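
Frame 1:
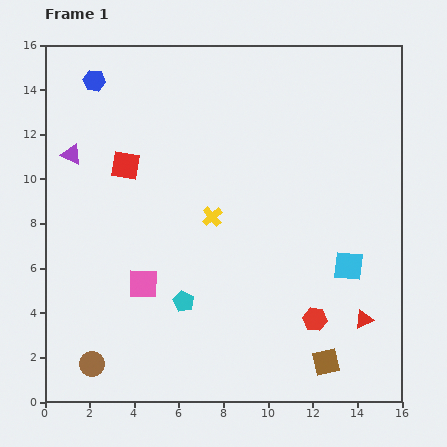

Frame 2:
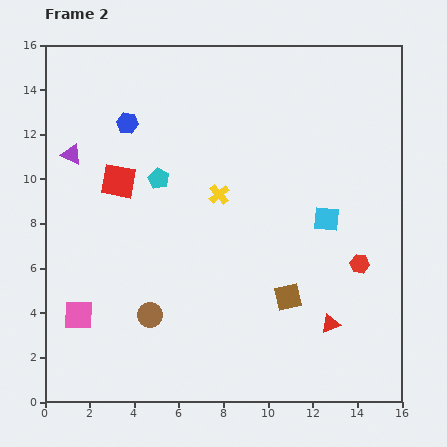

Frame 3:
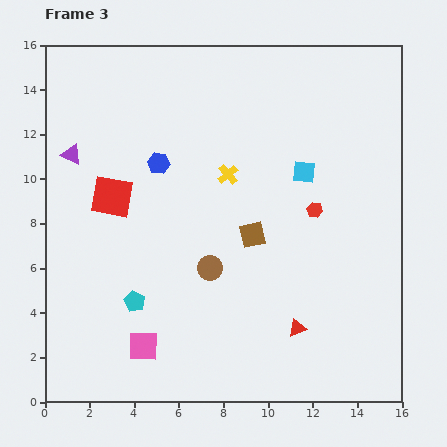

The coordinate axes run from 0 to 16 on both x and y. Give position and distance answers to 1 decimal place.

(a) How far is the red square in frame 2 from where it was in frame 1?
0.8

The red square moved from (3.6, 10.6) to (3.3, 9.9), a distance of √(0.3² + 0.7²) ≈ 0.8.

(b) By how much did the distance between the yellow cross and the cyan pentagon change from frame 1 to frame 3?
+3.1

Distance in frame 1: 4.0. Distance in frame 3: 7.1.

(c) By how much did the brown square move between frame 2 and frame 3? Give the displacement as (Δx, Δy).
(-1.6, 2.8)

The brown square was at (10.9, 4.7) in frame 2 and (9.3, 7.5) in frame 3.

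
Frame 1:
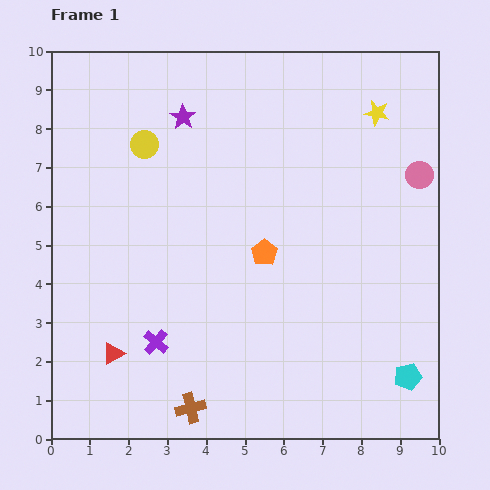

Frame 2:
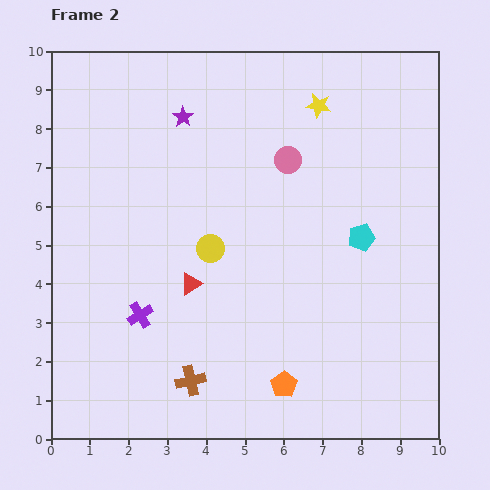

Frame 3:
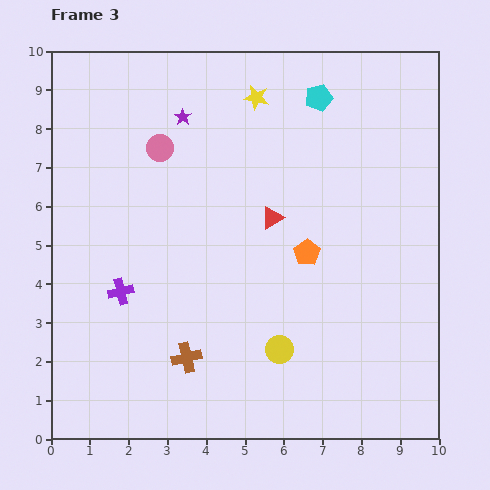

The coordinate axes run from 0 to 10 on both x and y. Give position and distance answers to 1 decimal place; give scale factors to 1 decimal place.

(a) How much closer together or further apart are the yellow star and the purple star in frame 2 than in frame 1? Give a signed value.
-1.5

Distance in frame 1: 5.0. Distance in frame 2: 3.5.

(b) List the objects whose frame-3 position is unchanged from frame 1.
the purple star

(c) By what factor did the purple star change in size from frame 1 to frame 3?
0.6×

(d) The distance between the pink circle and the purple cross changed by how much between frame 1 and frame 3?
-4.2

Distance in frame 1: 8.0. Distance in frame 3: 3.8.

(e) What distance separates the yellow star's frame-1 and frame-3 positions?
3.1

The yellow star moved from (8.4, 8.4) to (5.3, 8.8), a distance of √(3.1² + 0.4²) ≈ 3.1.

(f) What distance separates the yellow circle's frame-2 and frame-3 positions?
3.2

The yellow circle moved from (4.1, 4.9) to (5.9, 2.3), a distance of √(1.8² + 2.6²) ≈ 3.2.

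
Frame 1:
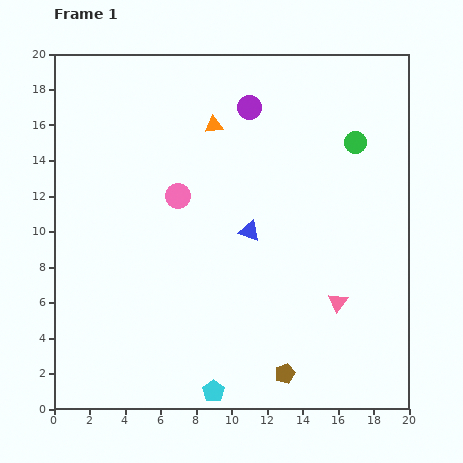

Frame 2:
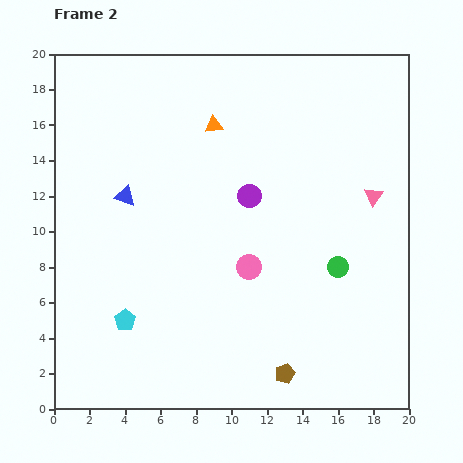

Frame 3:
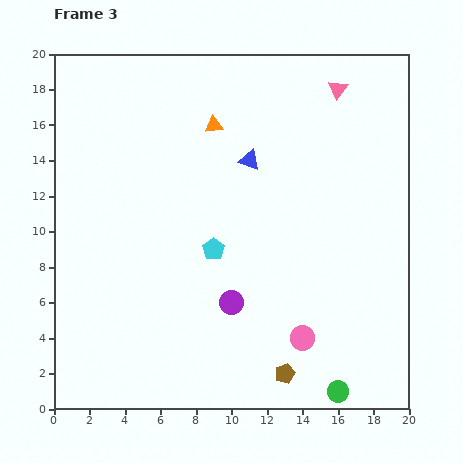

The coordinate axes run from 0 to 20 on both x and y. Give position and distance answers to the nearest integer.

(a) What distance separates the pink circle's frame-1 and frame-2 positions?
6

The pink circle moved from (7, 12) to (11, 8), a distance of √(4² + 4²) ≈ 6.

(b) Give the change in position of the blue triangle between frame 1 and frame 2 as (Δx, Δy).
(-7, 2)

The blue triangle was at (11, 10) in frame 1 and (4, 12) in frame 2.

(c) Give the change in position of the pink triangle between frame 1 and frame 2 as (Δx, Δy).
(2, 6)

The pink triangle was at (16, 6) in frame 1 and (18, 12) in frame 2.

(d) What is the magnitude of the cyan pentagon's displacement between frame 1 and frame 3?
8

The cyan pentagon moved from (9, 1) to (9, 9), a distance of √(0² + 8²) ≈ 8.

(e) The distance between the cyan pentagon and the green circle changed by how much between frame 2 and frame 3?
-1

Distance in frame 2: 12. Distance in frame 3: 11.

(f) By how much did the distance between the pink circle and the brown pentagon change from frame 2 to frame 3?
-4

Distance in frame 2: 6. Distance in frame 3: 2.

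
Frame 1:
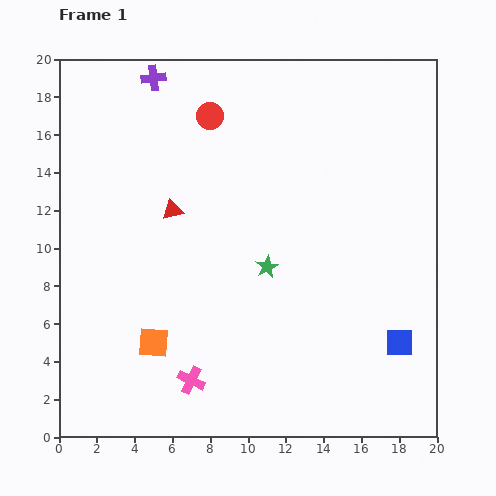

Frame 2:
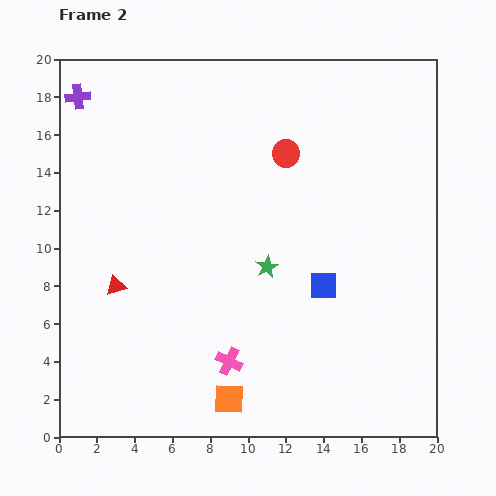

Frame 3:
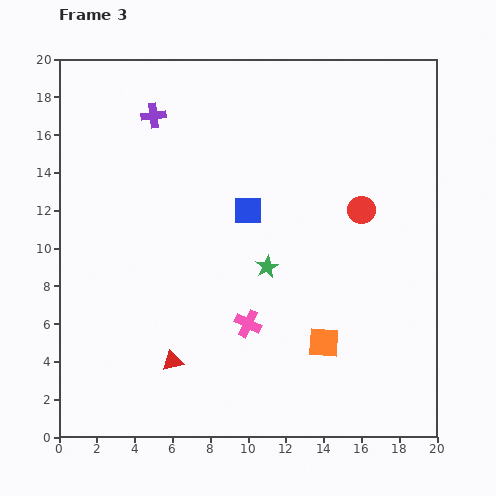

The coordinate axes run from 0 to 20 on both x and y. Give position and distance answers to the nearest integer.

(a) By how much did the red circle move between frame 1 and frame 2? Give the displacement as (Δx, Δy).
(4, -2)

The red circle was at (8, 17) in frame 1 and (12, 15) in frame 2.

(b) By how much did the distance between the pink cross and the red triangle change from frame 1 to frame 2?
-2

Distance in frame 1: 9. Distance in frame 2: 7.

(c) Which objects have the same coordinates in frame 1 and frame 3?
the green star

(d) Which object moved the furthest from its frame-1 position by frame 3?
the blue square

(moved 11; next 9)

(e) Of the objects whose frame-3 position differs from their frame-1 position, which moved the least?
the purple cross

(moved 2)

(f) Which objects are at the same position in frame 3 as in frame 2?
the green star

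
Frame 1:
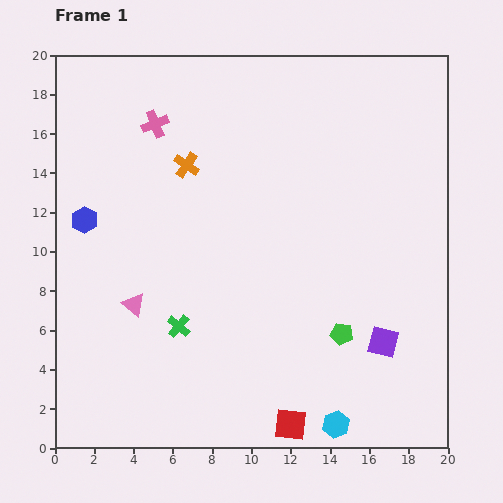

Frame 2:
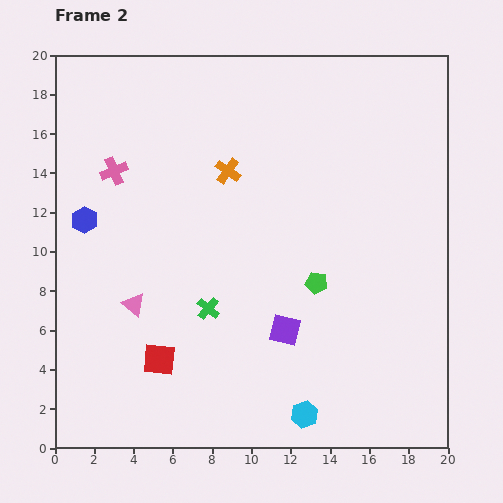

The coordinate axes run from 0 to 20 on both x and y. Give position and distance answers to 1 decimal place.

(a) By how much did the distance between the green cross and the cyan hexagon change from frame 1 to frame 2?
-2.1

Distance in frame 1: 9.4. Distance in frame 2: 7.3.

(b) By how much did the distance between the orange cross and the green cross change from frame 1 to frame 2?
-1.1

Distance in frame 1: 8.2. Distance in frame 2: 7.1.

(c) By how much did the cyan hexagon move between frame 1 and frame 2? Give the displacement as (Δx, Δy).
(-1.6, 0.5)

The cyan hexagon was at (14.3, 1.2) in frame 1 and (12.7, 1.7) in frame 2.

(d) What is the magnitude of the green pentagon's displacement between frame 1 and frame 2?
2.9

The green pentagon moved from (14.6, 5.8) to (13.3, 8.4), a distance of √(1.3² + 2.6²) ≈ 2.9.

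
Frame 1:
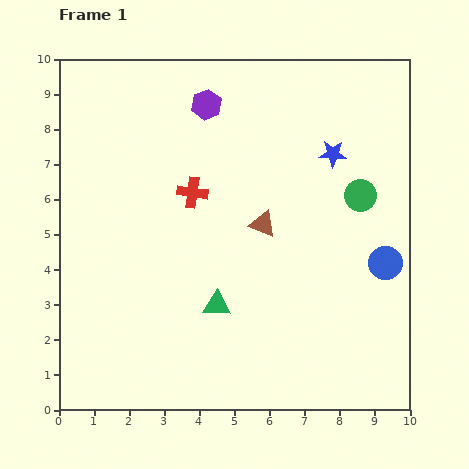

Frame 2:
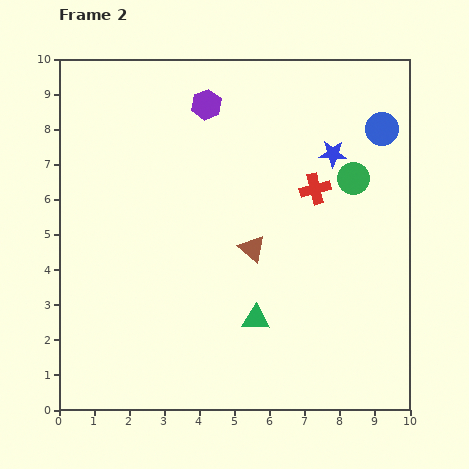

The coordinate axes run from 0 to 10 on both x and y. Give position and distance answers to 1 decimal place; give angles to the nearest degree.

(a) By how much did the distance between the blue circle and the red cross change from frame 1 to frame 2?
-3.4

Distance in frame 1: 5.9. Distance in frame 2: 2.5.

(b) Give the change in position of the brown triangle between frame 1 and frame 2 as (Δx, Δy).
(-0.3, -0.7)

The brown triangle was at (5.8, 5.3) in frame 1 and (5.5, 4.6) in frame 2.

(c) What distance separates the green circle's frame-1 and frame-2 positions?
0.5

The green circle moved from (8.6, 6.1) to (8.4, 6.6), a distance of √(0.2² + 0.5²) ≈ 0.5.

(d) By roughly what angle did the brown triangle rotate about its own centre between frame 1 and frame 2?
20° clockwise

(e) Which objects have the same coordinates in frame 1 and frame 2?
the purple hexagon, the blue star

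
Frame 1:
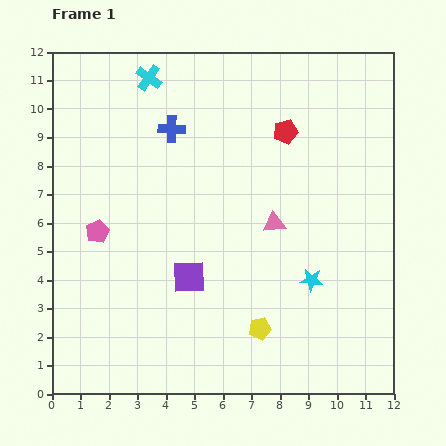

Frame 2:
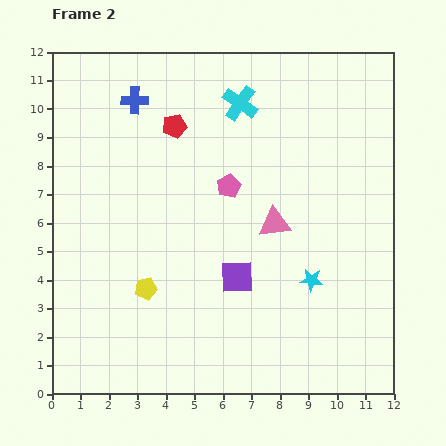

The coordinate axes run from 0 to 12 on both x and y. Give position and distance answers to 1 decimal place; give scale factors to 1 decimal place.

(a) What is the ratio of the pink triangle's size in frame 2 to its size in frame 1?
1.4×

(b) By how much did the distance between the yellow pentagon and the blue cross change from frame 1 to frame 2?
-1.1

Distance in frame 1: 7.7. Distance in frame 2: 6.6.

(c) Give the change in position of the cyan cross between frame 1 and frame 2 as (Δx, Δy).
(3.2, -0.9)

The cyan cross was at (3.4, 11.1) in frame 1 and (6.6, 10.2) in frame 2.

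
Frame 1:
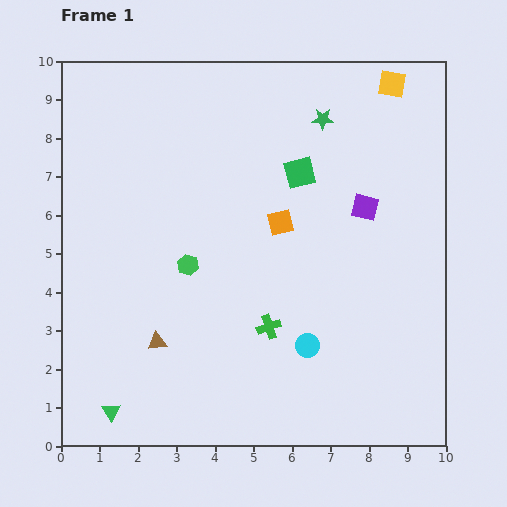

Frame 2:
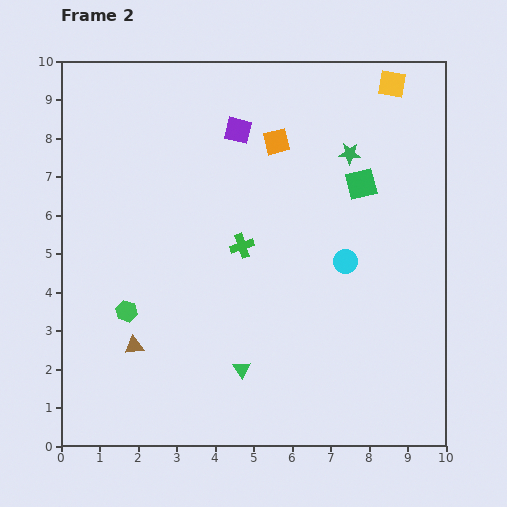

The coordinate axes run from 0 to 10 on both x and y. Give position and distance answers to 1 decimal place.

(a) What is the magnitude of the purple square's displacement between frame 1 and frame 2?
3.9

The purple square moved from (7.9, 6.2) to (4.6, 8.2), a distance of √(3.3² + 2.0²) ≈ 3.9.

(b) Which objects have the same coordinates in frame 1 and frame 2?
the yellow square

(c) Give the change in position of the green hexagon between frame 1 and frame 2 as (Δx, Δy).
(-1.6, -1.2)

The green hexagon was at (3.3, 4.7) in frame 1 and (1.7, 3.5) in frame 2.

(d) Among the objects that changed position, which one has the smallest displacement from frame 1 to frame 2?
the brown triangle

(moved 0.6)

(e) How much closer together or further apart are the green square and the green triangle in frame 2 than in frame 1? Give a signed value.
-2.2

Distance in frame 1: 7.9. Distance in frame 2: 5.7.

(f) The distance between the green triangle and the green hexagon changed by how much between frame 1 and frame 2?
-0.9

Distance in frame 1: 4.3. Distance in frame 2: 3.4.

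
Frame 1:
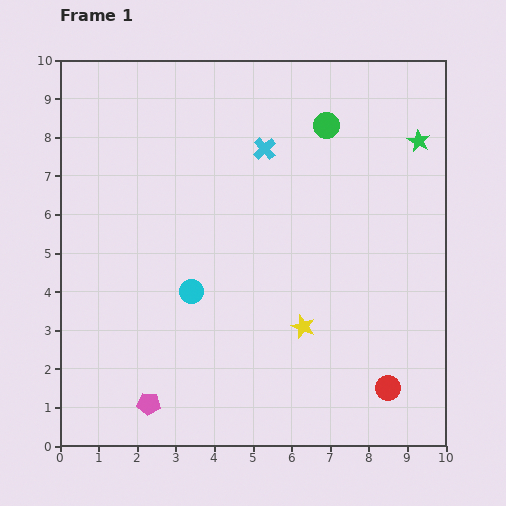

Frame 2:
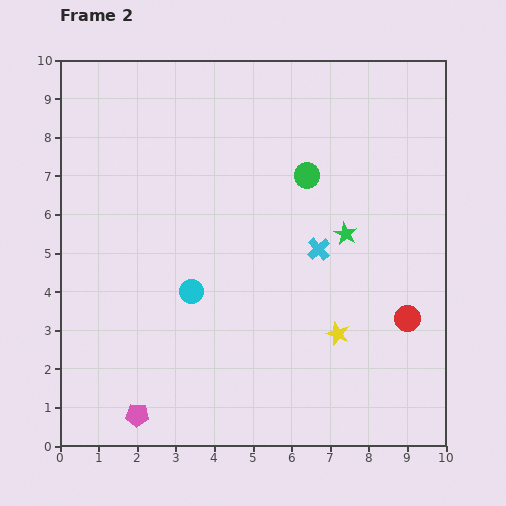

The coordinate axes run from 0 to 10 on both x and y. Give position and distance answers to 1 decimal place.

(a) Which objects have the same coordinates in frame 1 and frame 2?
the cyan circle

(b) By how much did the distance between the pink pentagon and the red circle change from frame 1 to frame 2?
+1.2

Distance in frame 1: 6.2. Distance in frame 2: 7.4.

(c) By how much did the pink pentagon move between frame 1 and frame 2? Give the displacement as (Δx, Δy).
(-0.3, -0.3)

The pink pentagon was at (2.3, 1.1) in frame 1 and (2.0, 0.8) in frame 2.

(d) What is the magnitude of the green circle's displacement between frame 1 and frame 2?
1.4

The green circle moved from (6.9, 8.3) to (6.4, 7.0), a distance of √(0.5² + 1.3²) ≈ 1.4.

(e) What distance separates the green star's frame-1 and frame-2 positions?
3.1

The green star moved from (9.3, 7.9) to (7.4, 5.5), a distance of √(1.9² + 2.4²) ≈ 3.1.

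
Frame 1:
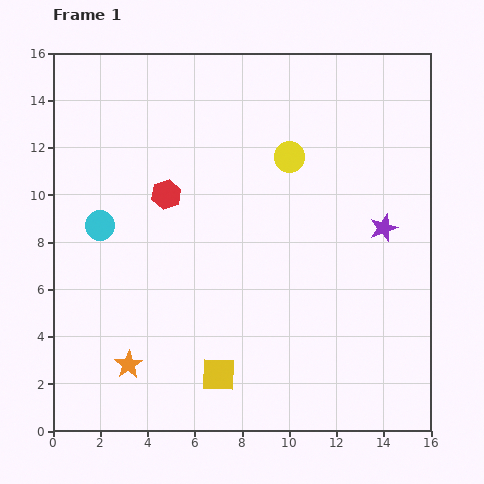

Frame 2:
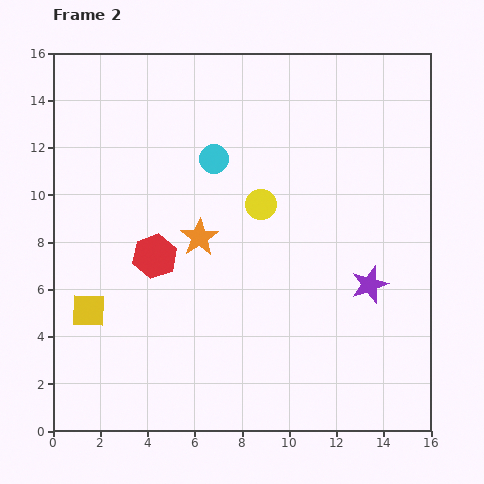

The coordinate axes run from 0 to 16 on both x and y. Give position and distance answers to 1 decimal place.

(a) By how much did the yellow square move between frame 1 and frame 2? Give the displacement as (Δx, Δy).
(-5.5, 2.7)

The yellow square was at (7.0, 2.4) in frame 1 and (1.5, 5.1) in frame 2.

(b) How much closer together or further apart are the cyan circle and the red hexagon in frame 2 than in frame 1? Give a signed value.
+1.7

Distance in frame 1: 3.1. Distance in frame 2: 4.8.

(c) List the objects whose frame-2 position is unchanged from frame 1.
none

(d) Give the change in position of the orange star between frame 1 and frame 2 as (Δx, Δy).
(3.0, 5.4)

The orange star was at (3.2, 2.8) in frame 1 and (6.2, 8.2) in frame 2.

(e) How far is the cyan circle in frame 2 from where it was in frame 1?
5.6

The cyan circle moved from (2.0, 8.7) to (6.8, 11.5), a distance of √(4.8² + 2.8²) ≈ 5.6.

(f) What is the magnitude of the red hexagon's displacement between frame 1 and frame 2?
2.6

The red hexagon moved from (4.8, 10.0) to (4.3, 7.4), a distance of √(0.5² + 2.6²) ≈ 2.6.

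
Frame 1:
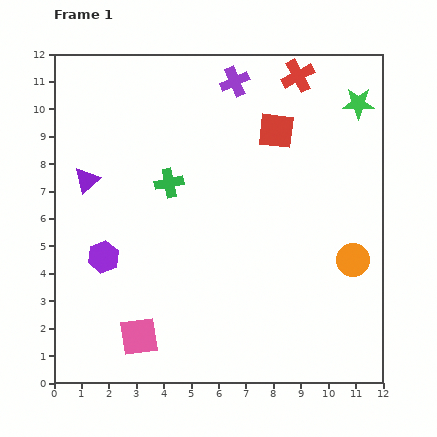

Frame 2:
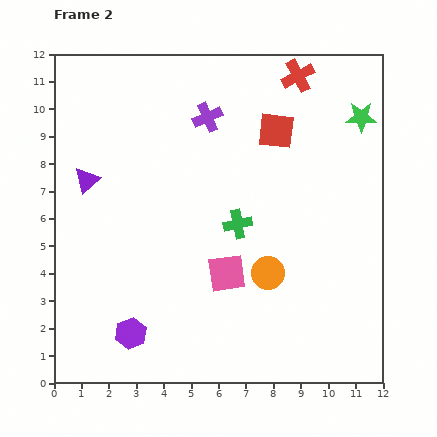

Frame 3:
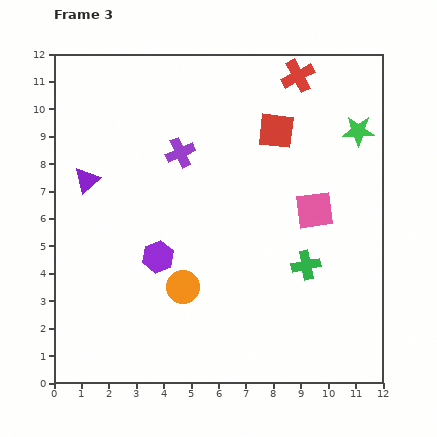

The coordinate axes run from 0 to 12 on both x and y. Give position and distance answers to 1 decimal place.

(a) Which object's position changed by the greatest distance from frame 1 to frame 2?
the pink square

(moved 3.9; next 3.1)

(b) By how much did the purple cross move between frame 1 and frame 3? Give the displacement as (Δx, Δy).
(-2.0, -2.6)

The purple cross was at (6.6, 11.0) in frame 1 and (4.6, 8.4) in frame 3.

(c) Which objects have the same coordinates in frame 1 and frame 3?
the red cross, the red square, the purple triangle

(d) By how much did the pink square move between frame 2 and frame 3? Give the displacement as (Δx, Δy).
(3.2, 2.3)

The pink square was at (6.3, 4.0) in frame 2 and (9.5, 6.3) in frame 3.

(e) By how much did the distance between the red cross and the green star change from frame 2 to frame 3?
+0.3

Distance in frame 2: 2.7. Distance in frame 3: 3.0.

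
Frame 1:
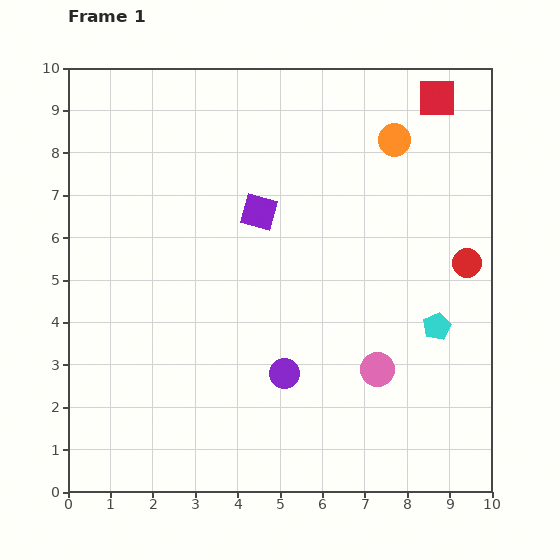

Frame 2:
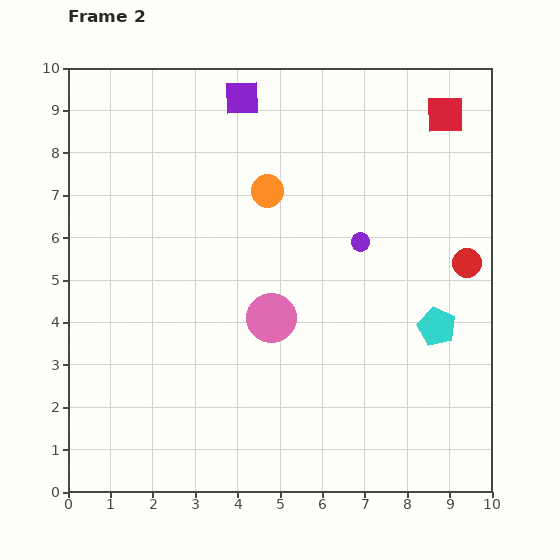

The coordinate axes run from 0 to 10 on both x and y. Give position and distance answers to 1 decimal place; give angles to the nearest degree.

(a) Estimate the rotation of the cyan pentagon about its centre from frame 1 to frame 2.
21° counter-clockwise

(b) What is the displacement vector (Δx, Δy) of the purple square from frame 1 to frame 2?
(-0.4, 2.7)

The purple square was at (4.5, 6.6) in frame 1 and (4.1, 9.3) in frame 2.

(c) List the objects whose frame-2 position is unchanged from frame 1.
the cyan pentagon, the red circle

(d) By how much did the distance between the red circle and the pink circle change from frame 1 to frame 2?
+1.5

Distance in frame 1: 3.3. Distance in frame 2: 4.8.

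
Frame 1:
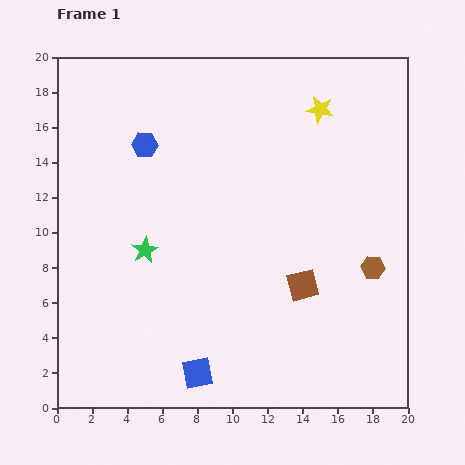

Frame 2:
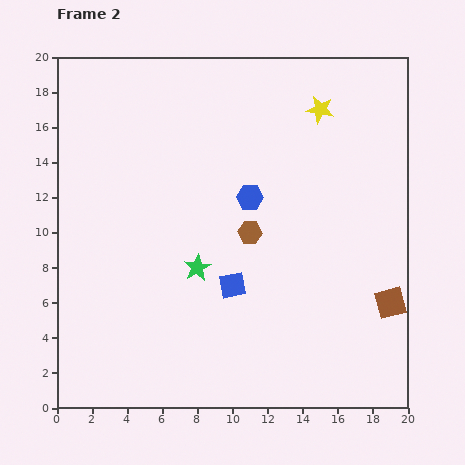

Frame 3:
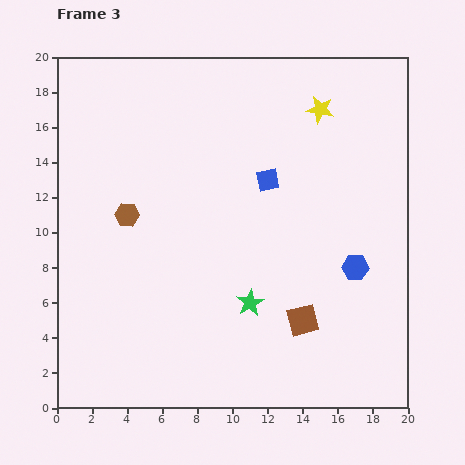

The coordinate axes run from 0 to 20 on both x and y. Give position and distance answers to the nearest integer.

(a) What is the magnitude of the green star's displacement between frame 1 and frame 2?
3

The green star moved from (5, 9) to (8, 8), a distance of √(3² + 1²) ≈ 3.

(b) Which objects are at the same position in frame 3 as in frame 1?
the yellow star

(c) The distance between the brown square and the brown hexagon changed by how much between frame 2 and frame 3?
+3

Distance in frame 2: 9. Distance in frame 3: 12.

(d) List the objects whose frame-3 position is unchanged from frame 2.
the yellow star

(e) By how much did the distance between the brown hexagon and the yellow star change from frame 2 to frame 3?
+5

Distance in frame 2: 8. Distance in frame 3: 13.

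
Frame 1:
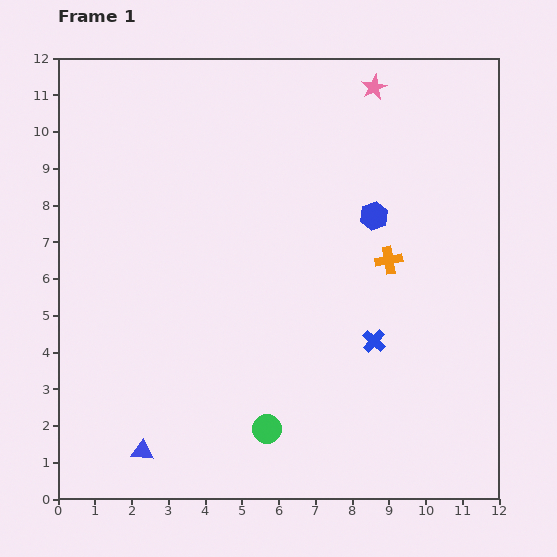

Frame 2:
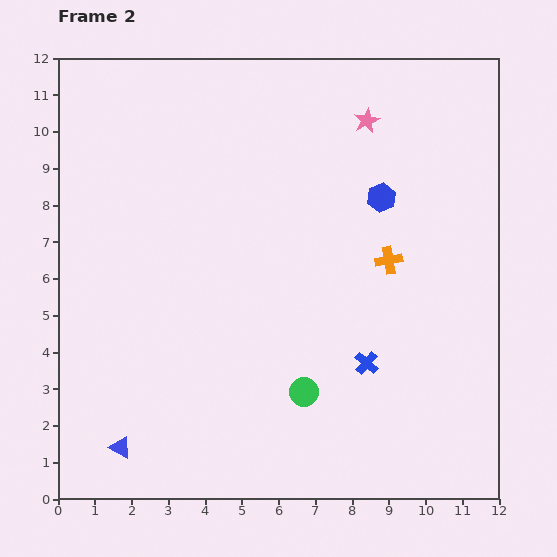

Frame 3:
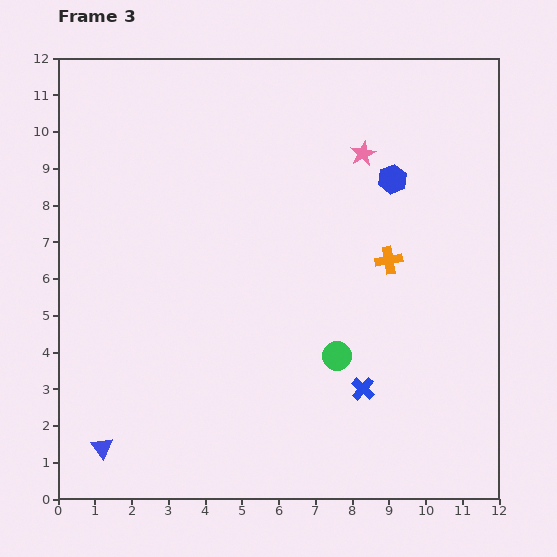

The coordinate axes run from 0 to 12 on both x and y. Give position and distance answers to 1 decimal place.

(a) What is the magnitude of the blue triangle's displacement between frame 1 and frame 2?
0.6

The blue triangle moved from (2.3, 1.3) to (1.7, 1.4), a distance of √(0.6² + 0.1²) ≈ 0.6.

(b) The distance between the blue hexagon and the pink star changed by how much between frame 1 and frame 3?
-2.4

Distance in frame 1: 3.5. Distance in frame 3: 1.1.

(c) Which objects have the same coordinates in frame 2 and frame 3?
the orange cross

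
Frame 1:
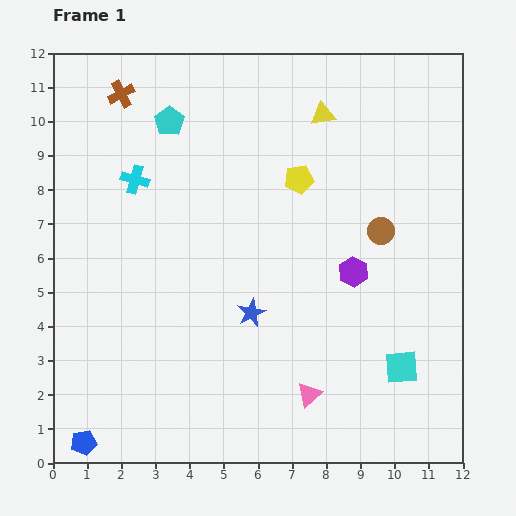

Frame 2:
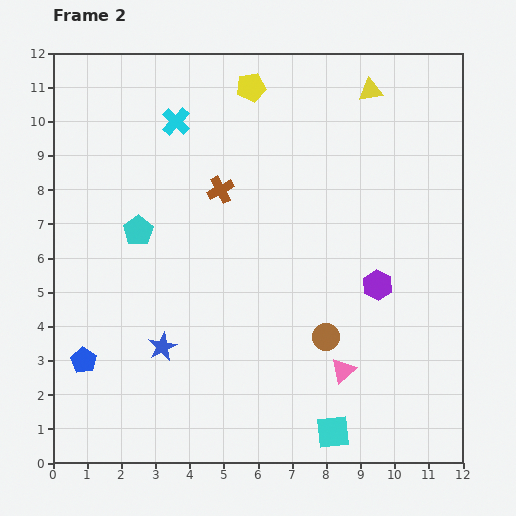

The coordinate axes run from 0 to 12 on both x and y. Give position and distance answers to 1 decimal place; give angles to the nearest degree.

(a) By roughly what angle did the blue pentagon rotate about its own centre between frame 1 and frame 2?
29° counter-clockwise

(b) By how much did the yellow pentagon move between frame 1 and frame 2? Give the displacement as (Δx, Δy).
(-1.4, 2.7)

The yellow pentagon was at (7.2, 8.3) in frame 1 and (5.8, 11.0) in frame 2.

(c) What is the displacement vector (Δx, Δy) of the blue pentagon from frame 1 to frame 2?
(0.0, 2.4)

The blue pentagon was at (0.9, 0.6) in frame 1 and (0.9, 3.0) in frame 2.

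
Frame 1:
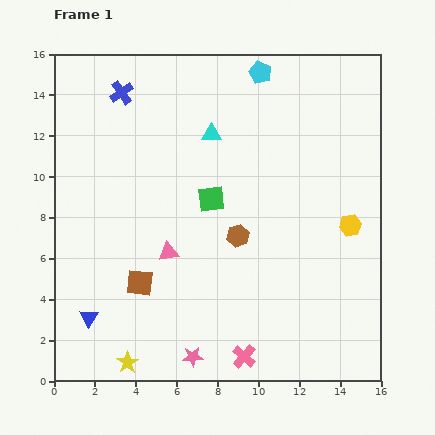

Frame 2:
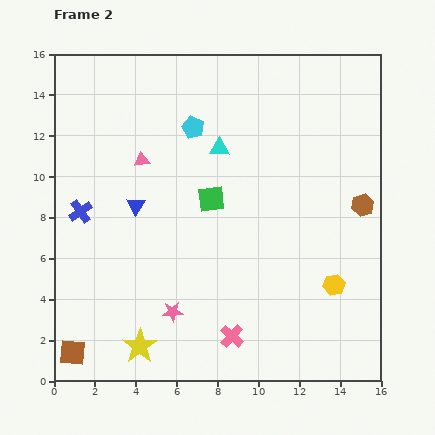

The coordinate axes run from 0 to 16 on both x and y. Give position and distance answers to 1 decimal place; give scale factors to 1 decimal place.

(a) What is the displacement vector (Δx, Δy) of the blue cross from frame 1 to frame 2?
(-2.0, -5.8)

The blue cross was at (3.3, 14.1) in frame 1 and (1.3, 8.3) in frame 2.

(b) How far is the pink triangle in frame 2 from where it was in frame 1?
4.7

The pink triangle moved from (5.6, 6.3) to (4.3, 10.8), a distance of √(1.3² + 4.5²) ≈ 4.7.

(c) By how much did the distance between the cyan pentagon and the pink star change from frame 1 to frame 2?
-5.2

Distance in frame 1: 14.3. Distance in frame 2: 9.1.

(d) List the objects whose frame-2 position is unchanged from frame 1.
the green square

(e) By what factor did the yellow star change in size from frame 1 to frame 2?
1.6×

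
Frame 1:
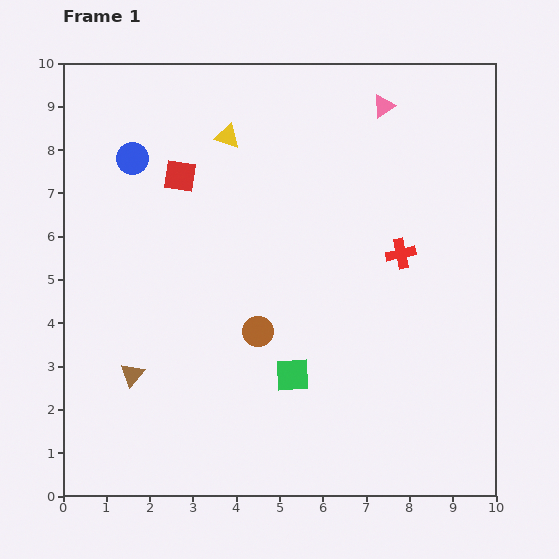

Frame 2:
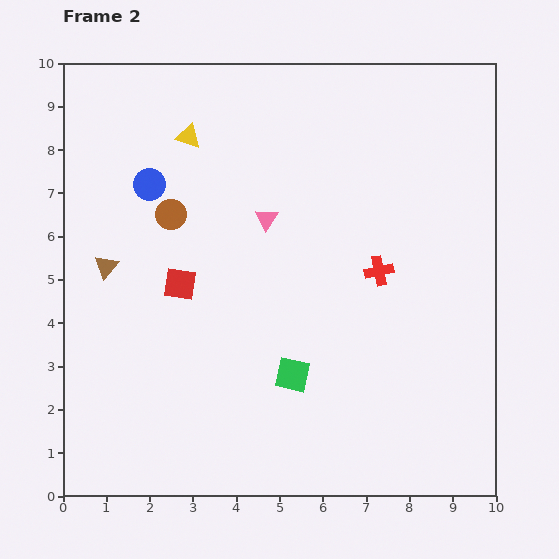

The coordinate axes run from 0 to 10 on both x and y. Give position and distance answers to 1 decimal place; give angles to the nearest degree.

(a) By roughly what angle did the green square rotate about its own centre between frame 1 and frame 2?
16° clockwise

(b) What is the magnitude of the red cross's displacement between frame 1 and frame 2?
0.6

The red cross moved from (7.8, 5.6) to (7.3, 5.2), a distance of √(0.5² + 0.4²) ≈ 0.6.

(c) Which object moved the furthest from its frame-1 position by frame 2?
the pink triangle

(moved 3.7; next 3.4)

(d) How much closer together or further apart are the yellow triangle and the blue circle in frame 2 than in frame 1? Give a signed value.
-0.9

Distance in frame 1: 2.3. Distance in frame 2: 1.4.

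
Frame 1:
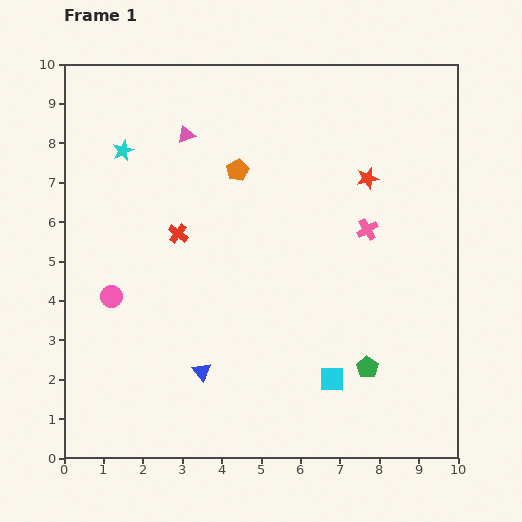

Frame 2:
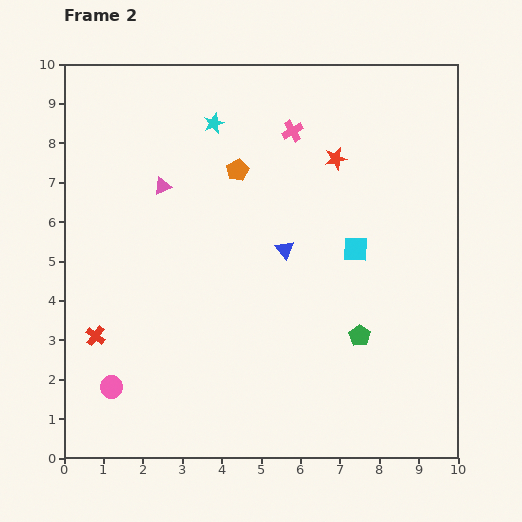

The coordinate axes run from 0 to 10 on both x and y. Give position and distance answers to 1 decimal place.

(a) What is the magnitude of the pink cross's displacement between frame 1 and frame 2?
3.1

The pink cross moved from (7.7, 5.8) to (5.8, 8.3), a distance of √(1.9² + 2.5²) ≈ 3.1.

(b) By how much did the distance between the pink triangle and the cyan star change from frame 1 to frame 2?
+0.5

Distance in frame 1: 1.6. Distance in frame 2: 2.1.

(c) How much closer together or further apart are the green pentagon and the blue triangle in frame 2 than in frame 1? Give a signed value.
-1.3

Distance in frame 1: 4.2. Distance in frame 2: 2.9.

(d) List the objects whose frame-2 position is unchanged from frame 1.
the orange pentagon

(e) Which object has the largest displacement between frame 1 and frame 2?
the blue triangle

(moved 3.7; next 3.4)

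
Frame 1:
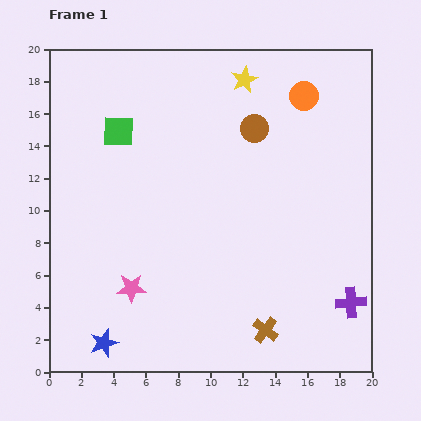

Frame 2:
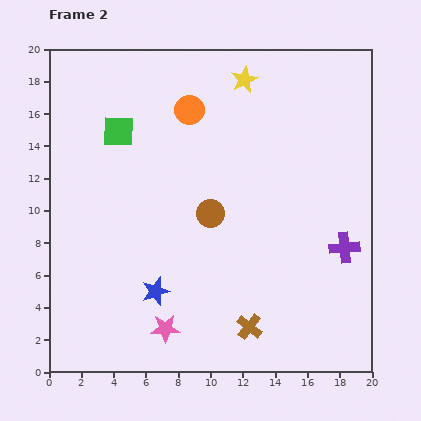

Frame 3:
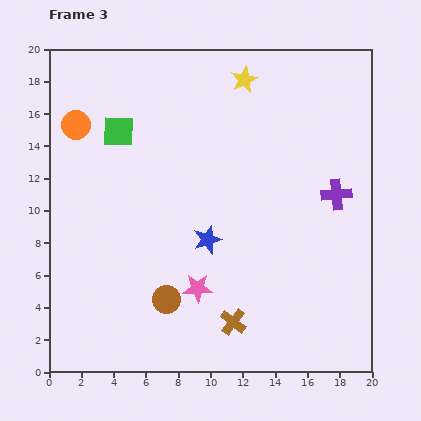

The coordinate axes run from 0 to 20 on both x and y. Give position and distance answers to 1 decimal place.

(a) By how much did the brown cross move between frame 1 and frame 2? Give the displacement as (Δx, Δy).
(-1.0, 0.2)

The brown cross was at (13.4, 2.6) in frame 1 and (12.4, 2.8) in frame 2.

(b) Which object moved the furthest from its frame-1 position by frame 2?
the orange circle

(moved 7.2; next 5.9)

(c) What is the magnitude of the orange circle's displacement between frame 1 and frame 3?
14.2

The orange circle moved from (15.8, 17.1) to (1.7, 15.3), a distance of √(14.1² + 1.8²) ≈ 14.2.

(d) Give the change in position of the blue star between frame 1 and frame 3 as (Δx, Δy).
(6.4, 6.4)

The blue star was at (3.4, 1.8) in frame 1 and (9.8, 8.2) in frame 3.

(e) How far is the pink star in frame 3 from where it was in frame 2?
3.2

The pink star moved from (7.2, 2.7) to (9.2, 5.2), a distance of √(2.0² + 2.5²) ≈ 3.2.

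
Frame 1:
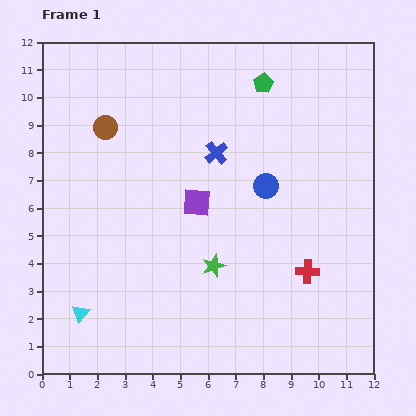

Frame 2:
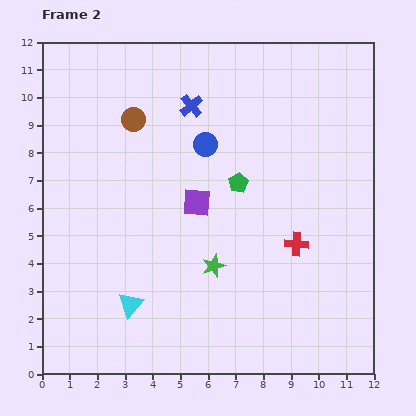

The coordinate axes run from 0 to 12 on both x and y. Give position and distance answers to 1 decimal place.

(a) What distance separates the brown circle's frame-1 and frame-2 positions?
1.0

The brown circle moved from (2.3, 8.9) to (3.3, 9.2), a distance of √(1.0² + 0.3²) ≈ 1.0.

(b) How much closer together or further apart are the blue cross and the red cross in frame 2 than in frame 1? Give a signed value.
+0.9

Distance in frame 1: 5.4. Distance in frame 2: 6.3.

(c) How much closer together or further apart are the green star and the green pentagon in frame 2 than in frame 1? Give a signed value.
-3.7

Distance in frame 1: 6.8. Distance in frame 2: 3.1.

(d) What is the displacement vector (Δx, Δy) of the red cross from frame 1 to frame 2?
(-0.4, 1.0)

The red cross was at (9.6, 3.7) in frame 1 and (9.2, 4.7) in frame 2.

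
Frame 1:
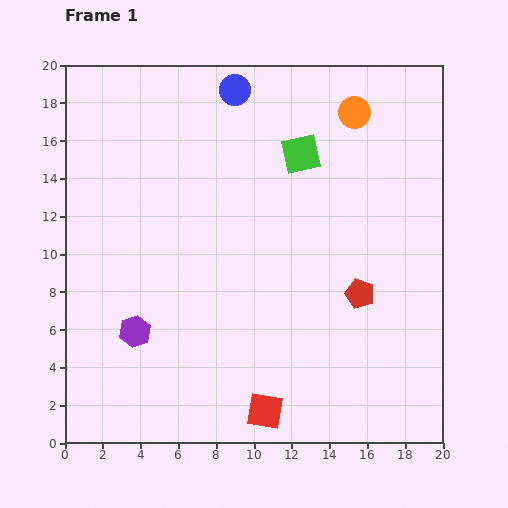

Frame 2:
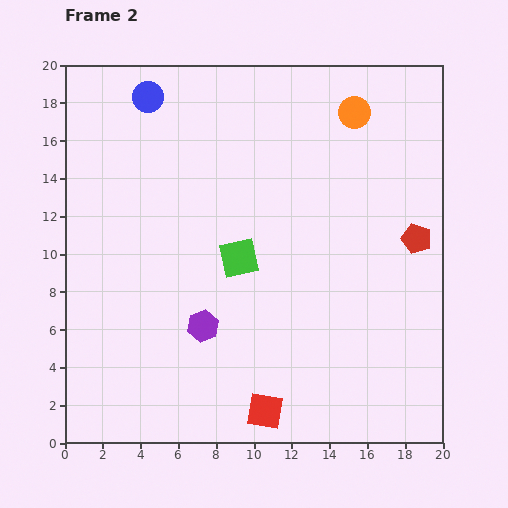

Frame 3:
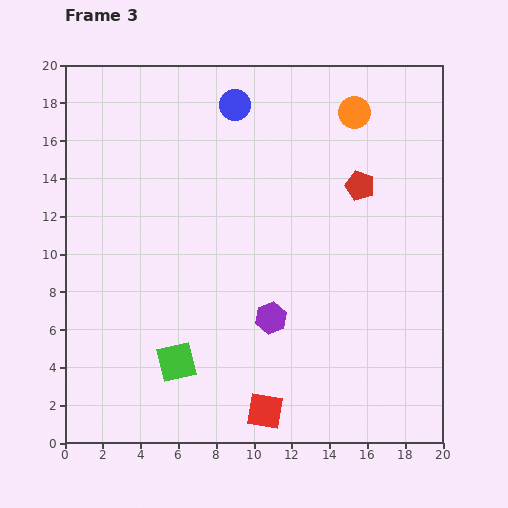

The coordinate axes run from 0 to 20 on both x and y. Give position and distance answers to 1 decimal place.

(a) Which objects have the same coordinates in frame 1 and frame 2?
the orange circle, the red square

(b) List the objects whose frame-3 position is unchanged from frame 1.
the orange circle, the red square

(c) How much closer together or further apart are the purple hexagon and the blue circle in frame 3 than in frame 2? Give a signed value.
-0.9

Distance in frame 2: 12.4. Distance in frame 3: 11.5.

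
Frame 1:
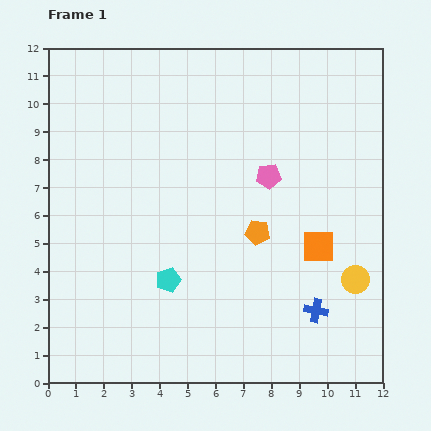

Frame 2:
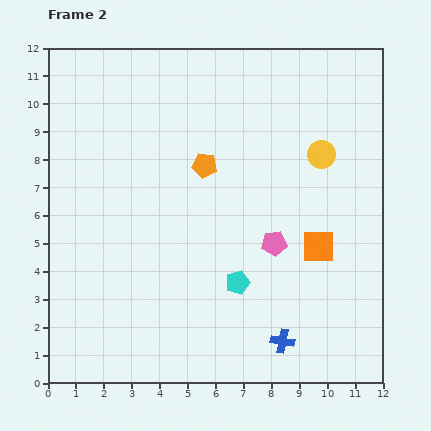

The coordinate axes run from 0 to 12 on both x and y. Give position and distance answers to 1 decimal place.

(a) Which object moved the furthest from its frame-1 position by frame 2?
the yellow circle

(moved 4.7; next 3.1)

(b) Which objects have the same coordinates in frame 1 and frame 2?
the orange square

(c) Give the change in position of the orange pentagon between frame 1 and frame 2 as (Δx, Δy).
(-1.9, 2.4)

The orange pentagon was at (7.5, 5.4) in frame 1 and (5.6, 7.8) in frame 2.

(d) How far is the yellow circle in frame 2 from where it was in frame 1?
4.7

The yellow circle moved from (11.0, 3.7) to (9.8, 8.2), a distance of √(1.2² + 4.5²) ≈ 4.7.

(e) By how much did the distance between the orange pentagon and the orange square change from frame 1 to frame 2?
+2.7

Distance in frame 1: 2.3. Distance in frame 2: 5.0.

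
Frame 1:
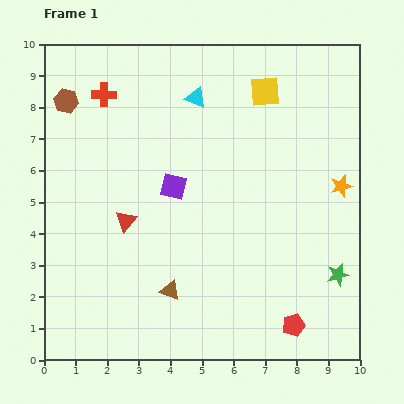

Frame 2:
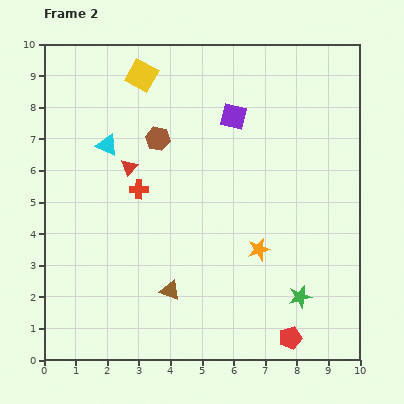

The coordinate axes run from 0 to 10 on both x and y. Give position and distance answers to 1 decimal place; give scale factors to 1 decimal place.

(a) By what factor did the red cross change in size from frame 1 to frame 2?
0.8×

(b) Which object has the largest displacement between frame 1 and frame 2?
the yellow square

(moved 3.9; next 3.3)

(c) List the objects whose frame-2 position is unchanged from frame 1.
the brown triangle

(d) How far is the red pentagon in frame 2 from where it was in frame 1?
0.4

The red pentagon moved from (7.9, 1.1) to (7.8, 0.7), a distance of √(0.1² + 0.4²) ≈ 0.4.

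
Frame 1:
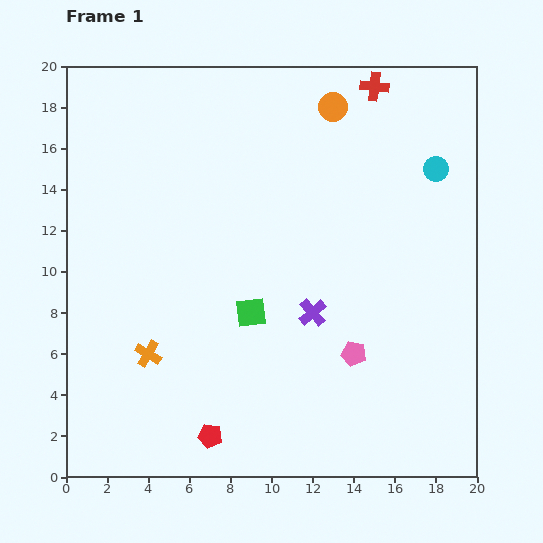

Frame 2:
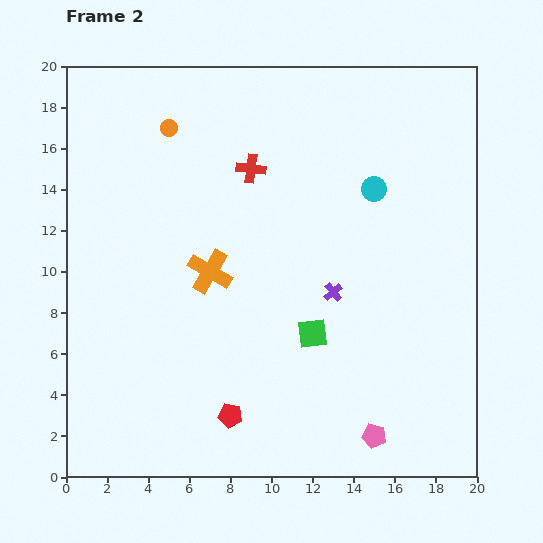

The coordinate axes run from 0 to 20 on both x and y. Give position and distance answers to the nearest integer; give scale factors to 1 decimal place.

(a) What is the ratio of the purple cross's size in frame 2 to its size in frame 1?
0.6×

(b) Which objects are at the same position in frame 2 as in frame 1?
none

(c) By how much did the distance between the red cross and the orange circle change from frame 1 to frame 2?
+2

Distance in frame 1: 2. Distance in frame 2: 4.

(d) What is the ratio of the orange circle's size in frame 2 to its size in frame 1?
0.6×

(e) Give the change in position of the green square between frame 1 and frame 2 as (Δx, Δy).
(3, -1)

The green square was at (9, 8) in frame 1 and (12, 7) in frame 2.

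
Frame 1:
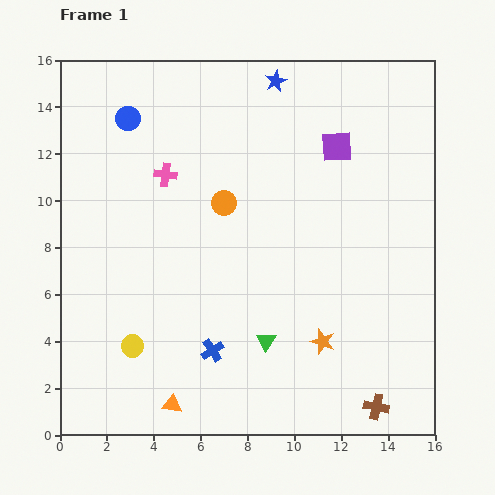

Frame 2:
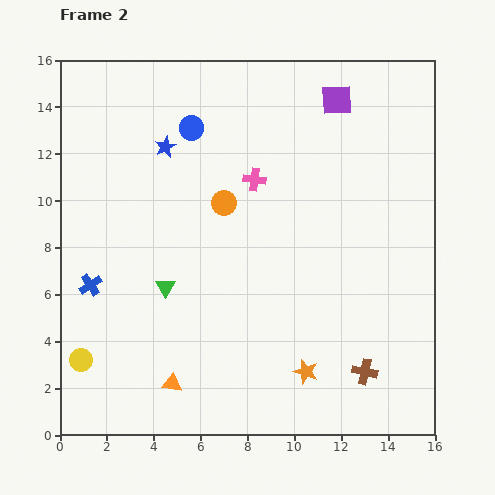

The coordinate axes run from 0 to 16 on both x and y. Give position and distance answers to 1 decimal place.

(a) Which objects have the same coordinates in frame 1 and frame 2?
the orange circle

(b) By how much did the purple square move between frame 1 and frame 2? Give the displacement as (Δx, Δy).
(0.0, 2.0)

The purple square was at (11.8, 12.3) in frame 1 and (11.8, 14.3) in frame 2.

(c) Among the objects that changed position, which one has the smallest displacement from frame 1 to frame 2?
the orange triangle

(moved 0.9)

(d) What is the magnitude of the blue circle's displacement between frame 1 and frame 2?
2.7

The blue circle moved from (2.9, 13.5) to (5.6, 13.1), a distance of √(2.7² + 0.4²) ≈ 2.7.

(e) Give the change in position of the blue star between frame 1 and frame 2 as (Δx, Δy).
(-4.7, -2.8)

The blue star was at (9.2, 15.1) in frame 1 and (4.5, 12.3) in frame 2.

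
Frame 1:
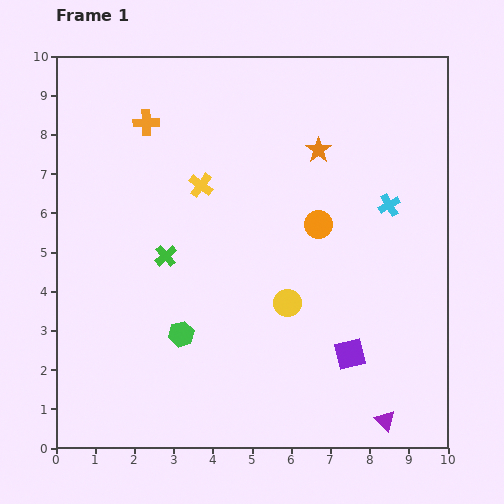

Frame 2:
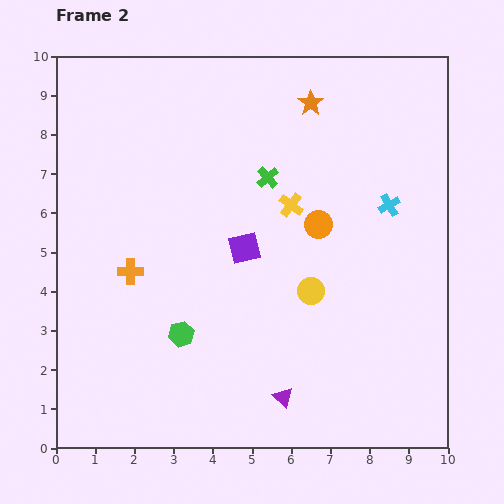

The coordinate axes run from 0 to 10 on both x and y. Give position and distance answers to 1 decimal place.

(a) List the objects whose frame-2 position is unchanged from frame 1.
the green hexagon, the cyan cross, the orange circle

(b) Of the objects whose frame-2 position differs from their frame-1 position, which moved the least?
the yellow circle

(moved 0.7)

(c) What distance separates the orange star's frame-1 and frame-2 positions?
1.2

The orange star moved from (6.7, 7.6) to (6.5, 8.8), a distance of √(0.2² + 1.2²) ≈ 1.2.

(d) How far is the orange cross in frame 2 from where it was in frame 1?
3.8

The orange cross moved from (2.3, 8.3) to (1.9, 4.5), a distance of √(0.4² + 3.8²) ≈ 3.8.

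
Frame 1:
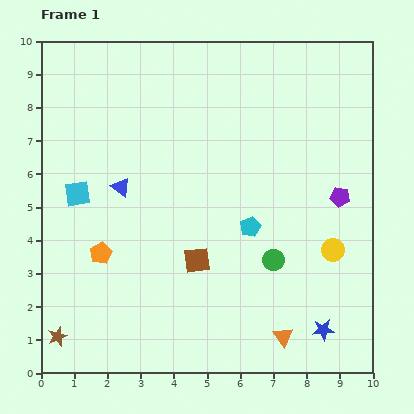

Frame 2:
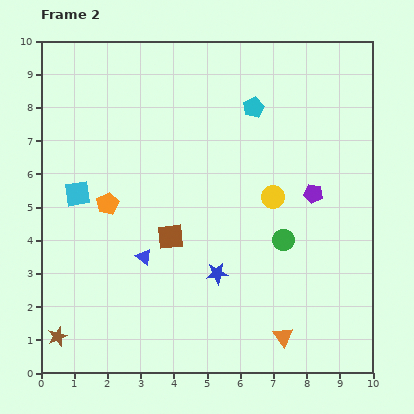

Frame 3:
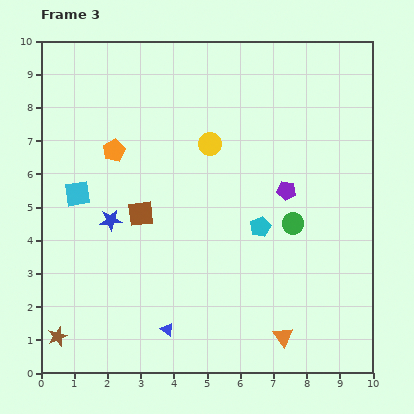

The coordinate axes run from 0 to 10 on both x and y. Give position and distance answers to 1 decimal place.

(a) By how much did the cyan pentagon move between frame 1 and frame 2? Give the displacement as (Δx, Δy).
(0.1, 3.6)

The cyan pentagon was at (6.3, 4.4) in frame 1 and (6.4, 8.0) in frame 2.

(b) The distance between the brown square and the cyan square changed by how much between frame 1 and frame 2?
-1.0

Distance in frame 1: 4.1. Distance in frame 2: 3.1.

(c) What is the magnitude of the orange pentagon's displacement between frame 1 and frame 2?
1.5

The orange pentagon moved from (1.8, 3.6) to (2.0, 5.1), a distance of √(0.2² + 1.5²) ≈ 1.5.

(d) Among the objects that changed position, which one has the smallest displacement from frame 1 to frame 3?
the cyan pentagon

(moved 0.3)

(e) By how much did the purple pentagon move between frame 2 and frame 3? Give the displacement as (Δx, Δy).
(-0.8, 0.1)

The purple pentagon was at (8.2, 5.4) in frame 2 and (7.4, 5.5) in frame 3.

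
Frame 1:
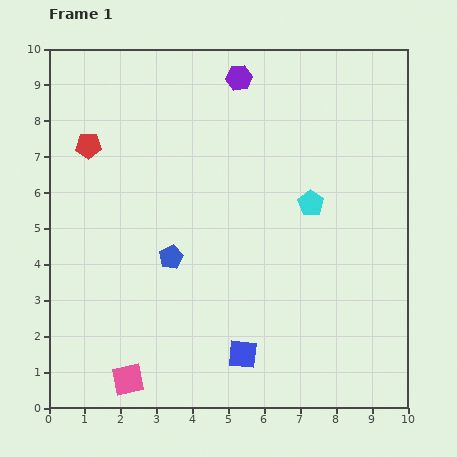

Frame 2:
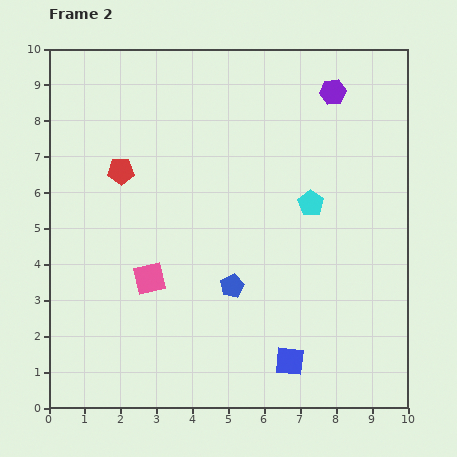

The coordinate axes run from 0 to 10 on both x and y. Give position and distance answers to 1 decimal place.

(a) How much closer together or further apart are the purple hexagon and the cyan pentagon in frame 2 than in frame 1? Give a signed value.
-0.8

Distance in frame 1: 4.0. Distance in frame 2: 3.2.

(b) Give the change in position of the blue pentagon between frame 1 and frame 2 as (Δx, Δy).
(1.7, -0.8)

The blue pentagon was at (3.4, 4.2) in frame 1 and (5.1, 3.4) in frame 2.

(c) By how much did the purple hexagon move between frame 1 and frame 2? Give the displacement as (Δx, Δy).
(2.6, -0.4)

The purple hexagon was at (5.3, 9.2) in frame 1 and (7.9, 8.8) in frame 2.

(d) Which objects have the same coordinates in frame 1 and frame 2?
the cyan pentagon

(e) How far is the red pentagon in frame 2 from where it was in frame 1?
1.1

The red pentagon moved from (1.1, 7.3) to (2.0, 6.6), a distance of √(0.9² + 0.7²) ≈ 1.1.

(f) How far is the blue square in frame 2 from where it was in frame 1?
1.3

The blue square moved from (5.4, 1.5) to (6.7, 1.3), a distance of √(1.3² + 0.2²) ≈ 1.3.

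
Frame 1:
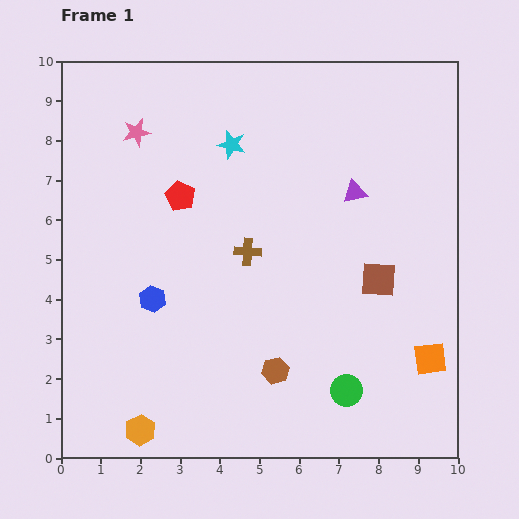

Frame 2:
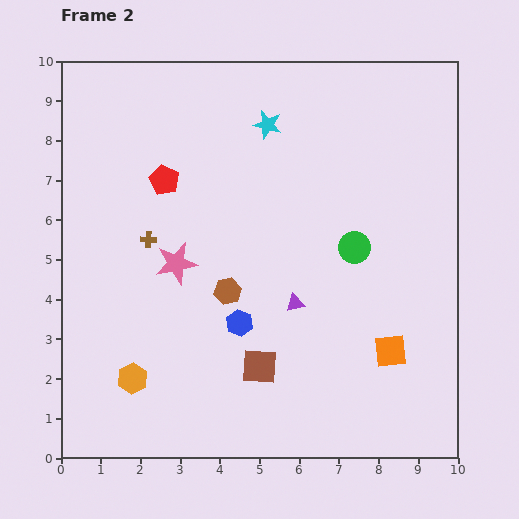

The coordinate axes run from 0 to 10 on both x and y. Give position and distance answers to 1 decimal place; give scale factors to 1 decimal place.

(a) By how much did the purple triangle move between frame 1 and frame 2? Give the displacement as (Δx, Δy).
(-1.5, -2.8)

The purple triangle was at (7.4, 6.7) in frame 1 and (5.9, 3.9) in frame 2.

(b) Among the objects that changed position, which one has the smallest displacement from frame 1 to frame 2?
the red pentagon

(moved 0.6)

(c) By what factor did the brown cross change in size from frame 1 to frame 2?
0.6×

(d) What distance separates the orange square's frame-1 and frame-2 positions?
1.0

The orange square moved from (9.3, 2.5) to (8.3, 2.7), a distance of √(1.0² + 0.2²) ≈ 1.0.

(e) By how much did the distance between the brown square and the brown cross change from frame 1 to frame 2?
+0.9

Distance in frame 1: 3.4. Distance in frame 2: 4.3.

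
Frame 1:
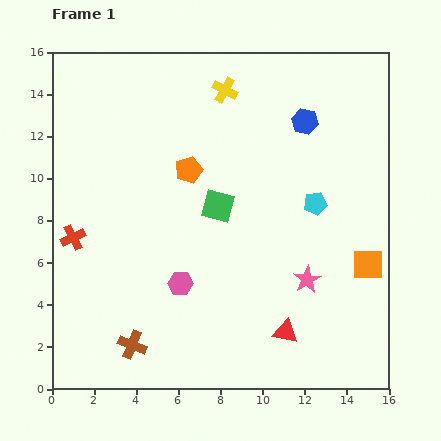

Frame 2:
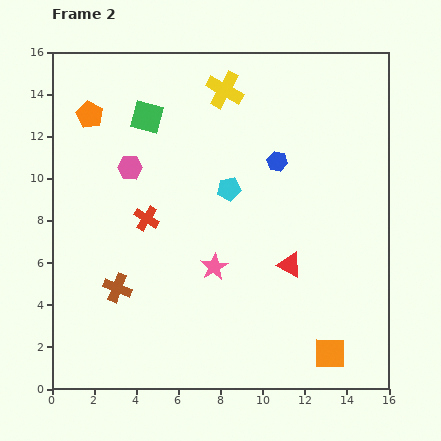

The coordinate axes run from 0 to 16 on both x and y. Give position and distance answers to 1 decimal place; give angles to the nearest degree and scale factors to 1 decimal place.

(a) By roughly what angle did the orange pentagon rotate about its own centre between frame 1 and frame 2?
24° counter-clockwise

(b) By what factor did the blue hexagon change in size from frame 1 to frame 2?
0.8×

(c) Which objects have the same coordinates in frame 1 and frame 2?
the yellow cross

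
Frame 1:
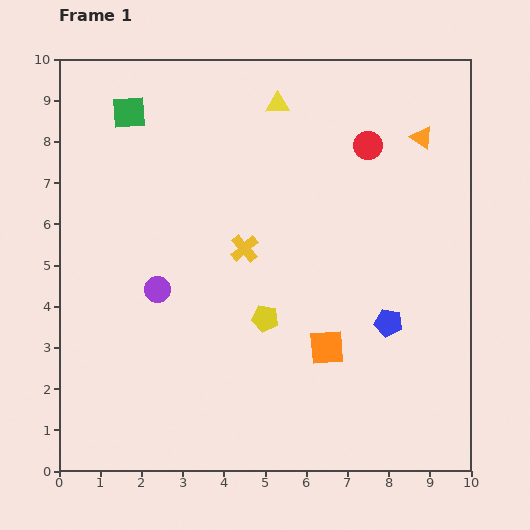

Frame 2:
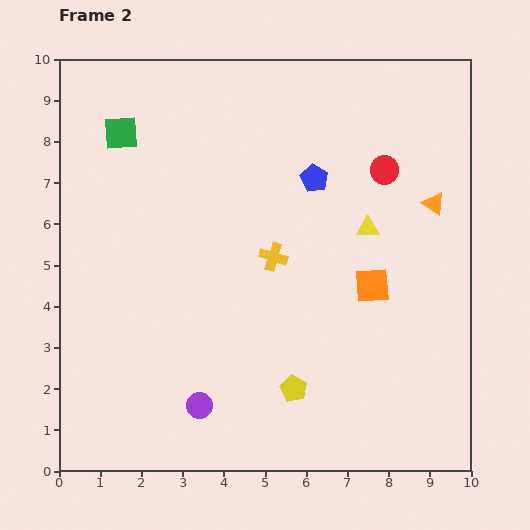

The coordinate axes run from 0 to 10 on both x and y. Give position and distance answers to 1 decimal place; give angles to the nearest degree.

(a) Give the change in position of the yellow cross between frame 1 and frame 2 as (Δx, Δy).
(0.7, -0.2)

The yellow cross was at (4.5, 5.4) in frame 1 and (5.2, 5.2) in frame 2.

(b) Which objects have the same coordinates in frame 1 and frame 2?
none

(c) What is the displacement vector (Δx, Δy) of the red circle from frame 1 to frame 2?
(0.4, -0.6)

The red circle was at (7.5, 7.9) in frame 1 and (7.9, 7.3) in frame 2.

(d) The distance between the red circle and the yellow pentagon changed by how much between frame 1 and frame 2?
+0.8

Distance in frame 1: 4.9. Distance in frame 2: 5.7.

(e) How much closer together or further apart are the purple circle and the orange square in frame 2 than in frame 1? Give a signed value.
+0.8

Distance in frame 1: 4.3. Distance in frame 2: 5.1.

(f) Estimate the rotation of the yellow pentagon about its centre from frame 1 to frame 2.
16° clockwise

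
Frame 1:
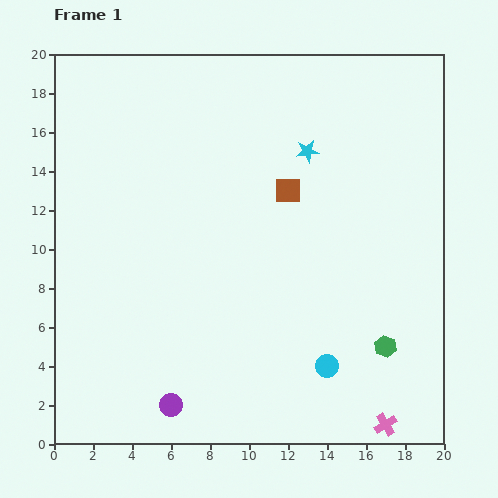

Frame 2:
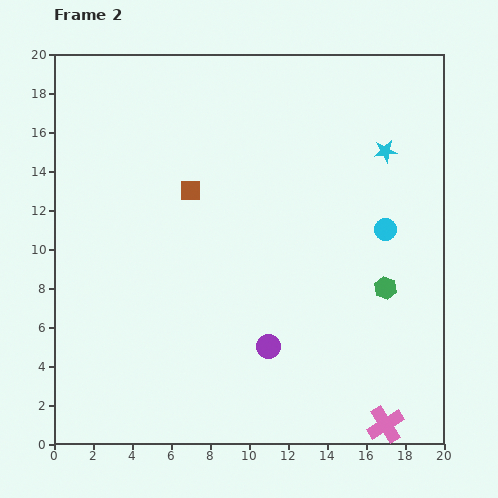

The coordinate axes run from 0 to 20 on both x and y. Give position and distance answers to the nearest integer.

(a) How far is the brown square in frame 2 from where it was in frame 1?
5

The brown square moved from (12, 13) to (7, 13), a distance of √(5² + 0²) ≈ 5.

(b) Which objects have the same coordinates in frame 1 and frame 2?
the pink cross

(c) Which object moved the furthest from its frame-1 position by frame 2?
the cyan circle

(moved 8; next 6)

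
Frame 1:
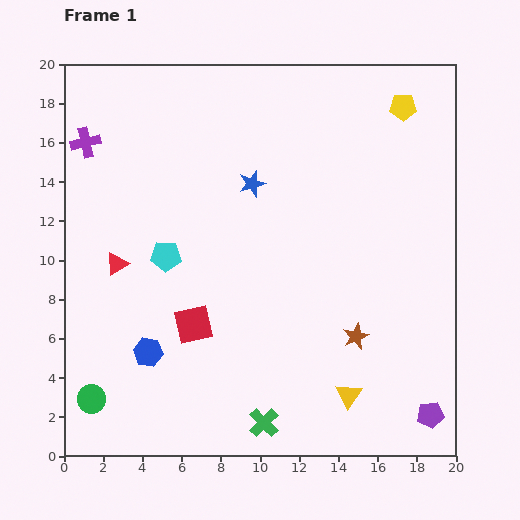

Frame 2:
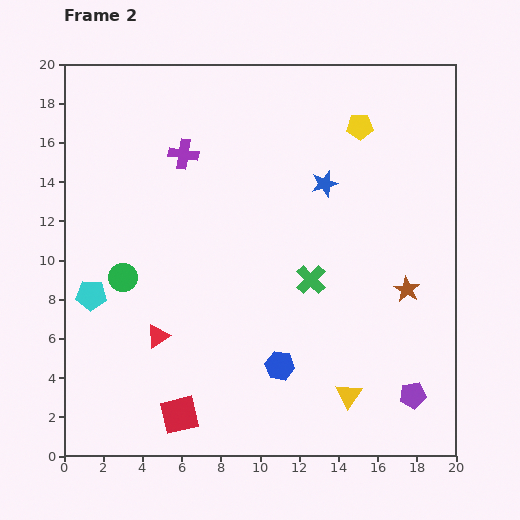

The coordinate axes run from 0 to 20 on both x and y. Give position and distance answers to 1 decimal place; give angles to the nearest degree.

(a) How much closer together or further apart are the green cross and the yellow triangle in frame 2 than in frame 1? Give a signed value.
+1.7

Distance in frame 1: 4.5. Distance in frame 2: 6.2.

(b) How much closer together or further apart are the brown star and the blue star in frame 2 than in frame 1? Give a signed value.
-2.6

Distance in frame 1: 9.4. Distance in frame 2: 6.8.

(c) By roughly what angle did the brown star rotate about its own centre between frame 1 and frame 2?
16° counter-clockwise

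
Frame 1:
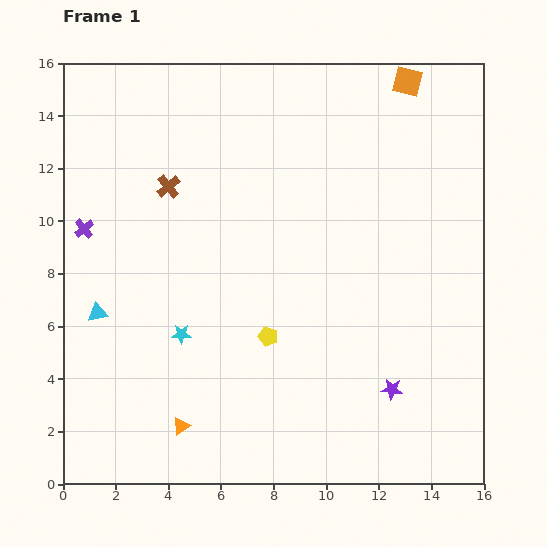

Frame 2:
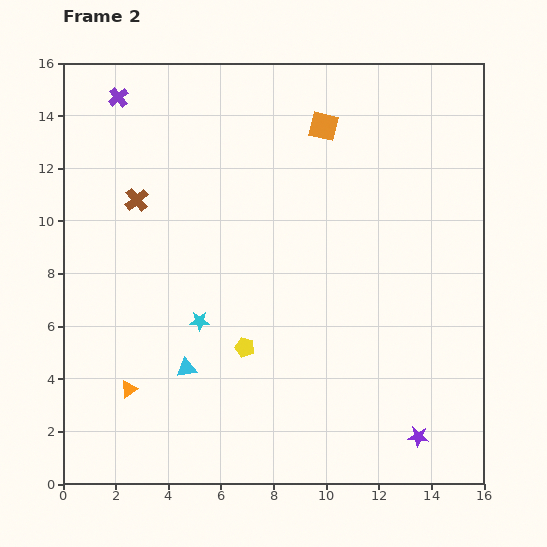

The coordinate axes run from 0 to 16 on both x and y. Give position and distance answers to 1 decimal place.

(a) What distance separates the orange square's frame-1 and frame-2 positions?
3.6

The orange square moved from (13.1, 15.3) to (9.9, 13.6), a distance of √(3.2² + 1.7²) ≈ 3.6.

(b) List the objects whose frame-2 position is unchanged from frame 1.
none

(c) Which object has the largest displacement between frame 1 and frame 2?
the purple cross

(moved 5.2; next 4.0)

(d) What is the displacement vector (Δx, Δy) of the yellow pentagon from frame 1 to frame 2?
(-0.9, -0.4)

The yellow pentagon was at (7.8, 5.6) in frame 1 and (6.9, 5.2) in frame 2.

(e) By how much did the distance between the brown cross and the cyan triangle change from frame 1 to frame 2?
+1.2

Distance in frame 1: 5.5. Distance in frame 2: 6.7.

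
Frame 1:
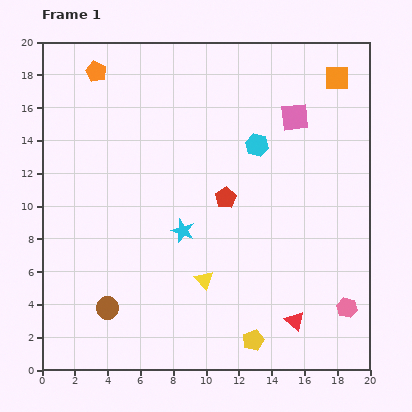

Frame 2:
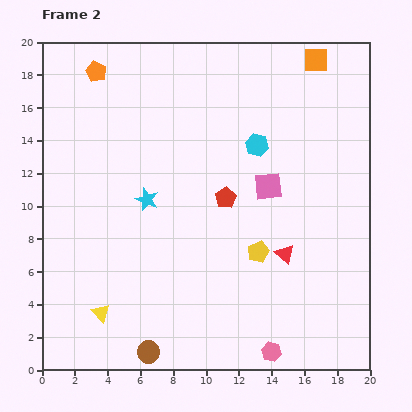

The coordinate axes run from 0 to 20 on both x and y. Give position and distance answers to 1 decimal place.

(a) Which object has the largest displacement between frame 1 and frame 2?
the yellow triangle

(moved 6.6; next 5.4)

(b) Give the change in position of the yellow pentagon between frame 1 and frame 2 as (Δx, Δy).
(0.3, 5.4)

The yellow pentagon was at (12.9, 1.8) in frame 1 and (13.2, 7.2) in frame 2.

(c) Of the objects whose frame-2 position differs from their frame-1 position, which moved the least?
the orange square

(moved 1.7)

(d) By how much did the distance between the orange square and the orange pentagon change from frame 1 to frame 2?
-1.3

Distance in frame 1: 14.7. Distance in frame 2: 13.4.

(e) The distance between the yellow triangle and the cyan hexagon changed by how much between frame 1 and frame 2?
+5.1

Distance in frame 1: 8.8. Distance in frame 2: 13.9.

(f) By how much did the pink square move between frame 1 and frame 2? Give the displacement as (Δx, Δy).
(-1.6, -4.2)

The pink square was at (15.4, 15.4) in frame 1 and (13.8, 11.2) in frame 2.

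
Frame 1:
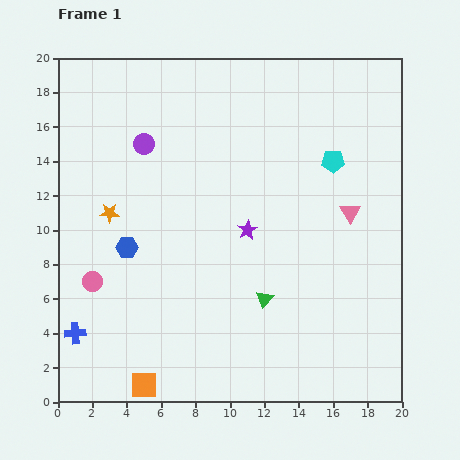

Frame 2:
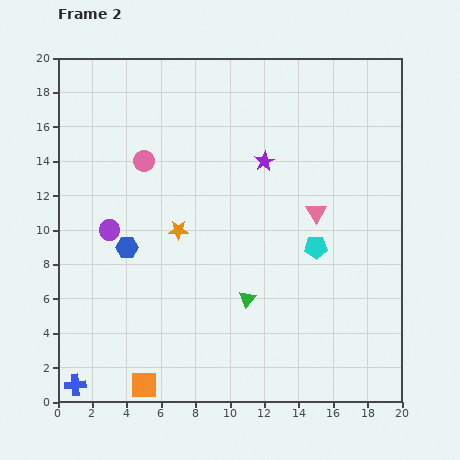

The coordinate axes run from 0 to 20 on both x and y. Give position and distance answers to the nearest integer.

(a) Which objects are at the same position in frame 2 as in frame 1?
the orange square, the blue hexagon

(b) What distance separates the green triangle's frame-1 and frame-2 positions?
1

The green triangle moved from (12, 6) to (11, 6), a distance of √(1² + 0²) ≈ 1.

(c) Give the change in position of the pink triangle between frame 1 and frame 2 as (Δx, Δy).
(-2, 0)

The pink triangle was at (17, 11) in frame 1 and (15, 11) in frame 2.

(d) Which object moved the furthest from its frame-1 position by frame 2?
the pink circle

(moved 8; next 5)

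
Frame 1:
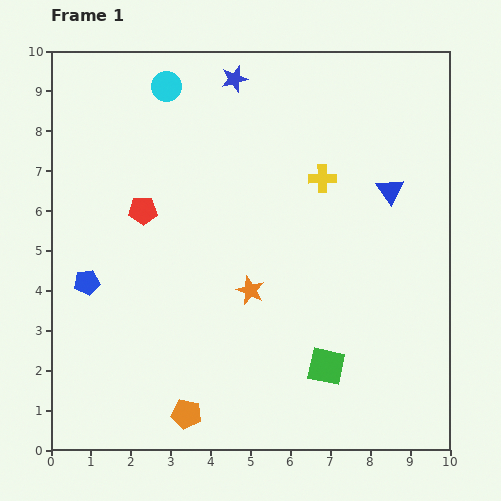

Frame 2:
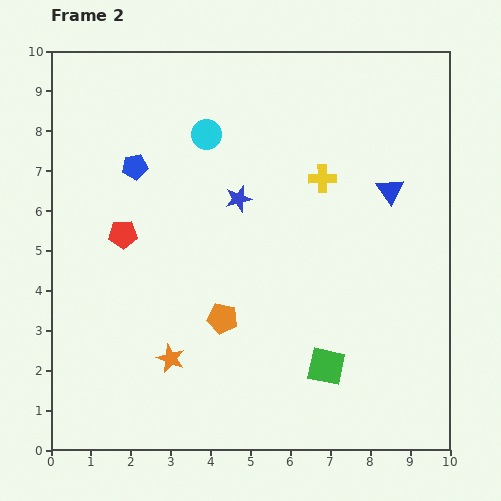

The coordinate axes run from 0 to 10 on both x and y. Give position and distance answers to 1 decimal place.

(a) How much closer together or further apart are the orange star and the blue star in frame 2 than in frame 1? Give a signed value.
-1.0

Distance in frame 1: 5.3. Distance in frame 2: 4.3.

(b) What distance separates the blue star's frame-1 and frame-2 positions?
3.0

The blue star moved from (4.6, 9.3) to (4.7, 6.3), a distance of √(0.1² + 3.0²) ≈ 3.0.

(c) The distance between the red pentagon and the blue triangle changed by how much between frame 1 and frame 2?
+0.6

Distance in frame 1: 6.2. Distance in frame 2: 6.8.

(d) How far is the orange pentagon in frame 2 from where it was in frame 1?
2.6

The orange pentagon moved from (3.4, 0.9) to (4.3, 3.3), a distance of √(0.9² + 2.4²) ≈ 2.6.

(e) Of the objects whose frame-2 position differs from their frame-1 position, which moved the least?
the red pentagon

(moved 0.8)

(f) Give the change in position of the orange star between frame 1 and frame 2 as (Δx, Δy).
(-2.0, -1.7)

The orange star was at (5.0, 4.0) in frame 1 and (3.0, 2.3) in frame 2.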